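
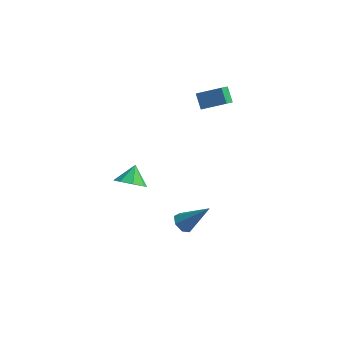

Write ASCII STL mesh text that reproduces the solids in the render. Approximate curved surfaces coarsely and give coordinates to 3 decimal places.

solid 
facet normal -0.434 0.578 0.691
outer loop
vertex 0.559 3.246 3.955
vertex 1.964 3.54 4.591
vertex 0.683 4.191 3.242
endloop
endfacet
facet normal -0.895 -0.188 -0.405
outer loop
vertex 1.156 3.56 2.489
vertex 0.559 3.246 3.955
vertex 0.683 4.191 3.242
endloop
endfacet
facet normal -0.434 0.578 0.691
outer loop
vertex 0.683 4.191 3.242
vertex 1.964 3.54 4.591
vertex 2.088 4.485 3.879
endloop
endfacet
facet normal 0.105 0.794 -0.599
outer loop
vertex 2.088 4.485 3.879
vertex 1.156 3.56 2.489
vertex 0.683 4.191 3.242
endloop
endfacet
facet normal -0.105 -0.794 0.599
outer loop
vertex 0.559 3.246 3.955
vertex 2.437 2.909 3.838
vertex 1.964 3.54 4.591
endloop
endfacet
facet normal -0.895 -0.187 -0.405
outer loop
vertex 1.032 2.615 3.201
vertex 0.559 3.246 3.955
vertex 1.156 3.56 2.489
endloop
endfacet
facet normal -0.105 -0.794 0.599
outer loop
vertex 1.032 2.615 3.201
vertex 2.437 2.909 3.838
vertex 0.559 3.246 3.955
endloop
endfacet
facet normal 0.895 0.188 0.405
outer loop
vertex 1.964 3.54 4.591
vertex 2.437 2.909 3.838
vertex 2.088 4.485 3.879
endloop
endfacet
facet normal 0.105 0.794 -0.599
outer loop
vertex 2.561 3.854 3.125
vertex 1.156 3.56 2.489
vertex 2.088 4.485 3.879
endloop
endfacet
facet normal 0.895 0.188 0.404
outer loop
vertex 2.088 4.485 3.879
vertex 2.437 2.909 3.838
vertex 2.561 3.854 3.125
endloop
endfacet
facet normal 0.434 -0.578 -0.691
outer loop
vertex 2.561 3.854 3.125
vertex 1.032 2.615 3.201
vertex 1.156 3.56 2.489
endloop
endfacet
facet normal 0.434 -0.578 -0.691
outer loop
vertex 2.437 2.909 3.838
vertex 1.032 2.615 3.201
vertex 2.561 3.854 3.125
endloop
endfacet
facet normal -0.678 -0.124 -0.725
outer loop
vertex 1.658 -1.915 -3.808
vertex 1.172 -1.585 -3.41
vertex 1.624 -1.304 -3.881
endloop
endfacet
facet normal 0.895 -0.004 -0.447
outer loop
vertex 1.658 -1.915 -3.808
vertex 1.624 -1.304 -3.881
vertex 2.648 -1.315 -1.83
endloop
endfacet
facet normal -0.678 -0.124 -0.725
outer loop
vertex 1.624 -1.304 -3.881
vertex 1.172 -1.585 -3.41
vertex 1.249 -0.904 -3.599
endloop
endfacet
facet normal 0.588 0.755 -0.289
outer loop
vertex 1.624 -1.304 -3.881
vertex 1.249 -0.904 -3.599
vertex 2.648 -1.315 -1.83
endloop
endfacet
facet normal -0.677 -0.125 -0.725
outer loop
vertex 1.249 -0.904 -3.599
vertex 1.172 -1.585 -3.41
vertex 0.816 -1.017 -3.175
endloop
endfacet
facet normal -0.018 0.971 0.240
outer loop
vertex 1.249 -0.904 -3.599
vertex 0.816 -1.017 -3.175
vertex 2.648 -1.315 -1.83
endloop
endfacet
facet normal -0.677 -0.124 -0.726
outer loop
vertex 0.816 -1.017 -3.175
vertex 1.172 -1.585 -3.41
vertex 0.651 -1.557 -2.929
endloop
endfacet
facet normal -0.467 0.481 0.742
outer loop
vertex 0.816 -1.017 -3.175
vertex 0.651 -1.557 -2.929
vertex 2.648 -1.315 -1.83
endloop
endfacet
facet normal -0.677 -0.124 -0.726
outer loop
vertex 0.651 -1.557 -2.929
vertex 1.172 -1.585 -3.41
vertex 0.878 -2.118 -3.045
endloop
endfacet
facet normal -0.420 -0.344 0.840
outer loop
vertex 0.651 -1.557 -2.929
vertex 0.878 -2.118 -3.045
vertex 2.648 -1.315 -1.83
endloop
endfacet
facet normal -0.678 -0.123 -0.725
outer loop
vertex 0.878 -2.118 -3.045
vertex 1.172 -1.585 -3.41
vertex 1.326 -2.277 -3.437
endloop
endfacet
facet normal 0.087 -0.885 0.458
outer loop
vertex 0.878 -2.118 -3.045
vertex 1.326 -2.277 -3.437
vertex 2.648 -1.315 -1.83
endloop
endfacet
facet normal -0.677 -0.122 -0.725
outer loop
vertex 1.326 -2.277 -3.437
vertex 1.172 -1.585 -3.41
vertex 1.658 -1.915 -3.808
endloop
endfacet
facet normal 0.671 -0.732 -0.114
outer loop
vertex 1.326 -2.277 -3.437
vertex 1.658 -1.915 -3.808
vertex 2.648 -1.315 -1.83
endloop
endfacet
facet normal -0.015 -0.752 -0.659
outer loop
vertex -0.619 -3.793 1.921
vertex -1.0 -4.355 2.571
vertex -1.338 -3.773 1.915
endloop
endfacet
facet normal 0.029 0.974 -0.227
outer loop
vertex -0.619 -3.793 1.921
vertex -1.338 -3.773 1.915
vertex -0.98 -3.445 3.369
endloop
endfacet
facet normal -0.017 -0.752 -0.659
outer loop
vertex -1.338 -3.773 1.915
vertex -1.0 -4.355 2.571
vertex -1.859 -4.093 2.294
endloop
endfacet
facet normal -0.550 0.833 -0.053
outer loop
vertex -1.338 -3.773 1.915
vertex -1.859 -4.093 2.294
vertex -0.98 -3.445 3.369
endloop
endfacet
facet normal -0.017 -0.752 -0.659
outer loop
vertex -1.859 -4.093 2.294
vertex -1.0 -4.355 2.571
vertex -1.877 -4.567 2.835
endloop
endfacet
facet normal -0.803 0.462 0.378
outer loop
vertex -1.859 -4.093 2.294
vertex -1.877 -4.567 2.835
vertex -0.98 -3.445 3.369
endloop
endfacet
facet normal -0.017 -0.752 -0.659
outer loop
vertex -1.877 -4.567 2.835
vertex -1.0 -4.355 2.571
vertex -1.381 -4.917 3.222
endloop
endfacet
facet normal -0.579 0.077 0.812
outer loop
vertex -1.877 -4.567 2.835
vertex -1.381 -4.917 3.222
vertex -0.98 -3.445 3.369
endloop
endfacet
facet normal -0.016 -0.752 -0.659
outer loop
vertex -1.381 -4.917 3.222
vertex -1.0 -4.355 2.571
vertex -0.661 -4.937 3.227
endloop
endfacet
facet normal -0.010 -0.097 0.995
outer loop
vertex -1.381 -4.917 3.222
vertex -0.661 -4.937 3.227
vertex -0.98 -3.445 3.369
endloop
endfacet
facet normal -0.015 -0.752 -0.659
outer loop
vertex -0.661 -4.937 3.227
vertex -1.0 -4.355 2.571
vertex -0.14 -4.616 2.849
endloop
endfacet
facet normal 0.569 0.043 0.821
outer loop
vertex -0.661 -4.937 3.227
vertex -0.14 -4.616 2.849
vertex -0.98 -3.445 3.369
endloop
endfacet
facet normal -0.016 -0.753 -0.658
outer loop
vertex -0.14 -4.616 2.849
vertex -1.0 -4.355 2.571
vertex -0.123 -4.143 2.308
endloop
endfacet
facet normal 0.822 0.416 0.390
outer loop
vertex -0.14 -4.616 2.849
vertex -0.123 -4.143 2.308
vertex -0.98 -3.445 3.369
endloop
endfacet
facet normal -0.016 -0.752 -0.659
outer loop
vertex -0.123 -4.143 2.308
vertex -1.0 -4.355 2.571
vertex -0.619 -3.793 1.921
endloop
endfacet
facet normal 0.598 0.800 -0.043
outer loop
vertex -0.123 -4.143 2.308
vertex -0.619 -3.793 1.921
vertex -0.98 -3.445 3.369
endloop
endfacet

endsolid


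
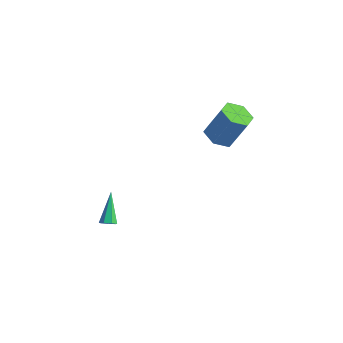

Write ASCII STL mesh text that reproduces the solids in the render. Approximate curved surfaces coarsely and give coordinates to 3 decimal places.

solid 
facet normal -0.383 -0.224 -0.896
outer loop
vertex 3.059 0.145 2.058
vertex 2.199 0.56 2.322
vertex 2.9 1.107 1.885
endloop
endfacet
facet normal 0.909 0.077 -0.409
outer loop
vertex 3.059 0.145 2.058
vertex 2.9 1.107 1.885
vertex 3.88 0.625 3.974
endloop
endfacet
facet normal 0.909 0.077 -0.409
outer loop
vertex 3.88 0.625 3.974
vertex 2.9 1.107 1.885
vertex 3.721 1.587 3.801
endloop
endfacet
facet normal 0.384 0.225 0.896
outer loop
vertex 3.88 0.625 3.974
vertex 3.721 1.587 3.801
vertex 3.021 1.04 4.238
endloop
endfacet
facet normal -0.383 -0.224 -0.896
outer loop
vertex 2.9 1.107 1.885
vertex 2.199 0.56 2.322
vertex 2.04 1.522 2.149
endloop
endfacet
facet normal 0.315 0.880 -0.356
outer loop
vertex 2.9 1.107 1.885
vertex 2.04 1.522 2.149
vertex 3.721 1.587 3.801
endloop
endfacet
facet normal 0.315 0.880 -0.356
outer loop
vertex 3.721 1.587 3.801
vertex 2.04 1.522 2.149
vertex 2.862 2.002 4.066
endloop
endfacet
facet normal 0.384 0.224 0.896
outer loop
vertex 3.721 1.587 3.801
vertex 2.862 2.002 4.066
vertex 3.021 1.04 4.238
endloop
endfacet
facet normal -0.384 -0.225 -0.896
outer loop
vertex 2.04 1.522 2.149
vertex 2.199 0.56 2.322
vertex 1.34 0.975 2.586
endloop
endfacet
facet normal -0.594 0.803 0.054
outer loop
vertex 2.04 1.522 2.149
vertex 1.34 0.975 2.586
vertex 2.862 2.002 4.066
endloop
endfacet
facet normal -0.594 0.803 0.053
outer loop
vertex 2.862 2.002 4.066
vertex 1.34 0.975 2.586
vertex 2.161 1.455 4.502
endloop
endfacet
facet normal 0.383 0.224 0.896
outer loop
vertex 2.862 2.002 4.066
vertex 2.161 1.455 4.502
vertex 3.021 1.04 4.238
endloop
endfacet
facet normal -0.384 -0.225 -0.896
outer loop
vertex 1.34 0.975 2.586
vertex 2.199 0.56 2.322
vertex 1.499 0.013 2.759
endloop
endfacet
facet normal -0.909 -0.077 0.409
outer loop
vertex 1.34 0.975 2.586
vertex 1.499 0.013 2.759
vertex 2.161 1.455 4.502
endloop
endfacet
facet normal -0.909 -0.077 0.409
outer loop
vertex 2.161 1.455 4.502
vertex 1.499 0.013 2.759
vertex 2.32 0.493 4.675
endloop
endfacet
facet normal 0.383 0.224 0.896
outer loop
vertex 2.161 1.455 4.502
vertex 2.32 0.493 4.675
vertex 3.021 1.04 4.238
endloop
endfacet
facet normal -0.384 -0.224 -0.896
outer loop
vertex 1.499 0.013 2.759
vertex 2.199 0.56 2.322
vertex 2.358 -0.402 2.494
endloop
endfacet
facet normal -0.315 -0.880 0.356
outer loop
vertex 1.499 0.013 2.759
vertex 2.358 -0.402 2.494
vertex 2.32 0.493 4.675
endloop
endfacet
facet normal -0.315 -0.880 0.356
outer loop
vertex 2.32 0.493 4.675
vertex 2.358 -0.402 2.494
vertex 3.18 0.078 4.411
endloop
endfacet
facet normal 0.383 0.224 0.896
outer loop
vertex 2.32 0.493 4.675
vertex 3.18 0.078 4.411
vertex 3.021 1.04 4.238
endloop
endfacet
facet normal -0.383 -0.224 -0.896
outer loop
vertex 2.358 -0.402 2.494
vertex 2.199 0.56 2.322
vertex 3.059 0.145 2.058
endloop
endfacet
facet normal 0.593 -0.803 -0.053
outer loop
vertex 2.358 -0.402 2.494
vertex 3.059 0.145 2.058
vertex 3.18 0.078 4.411
endloop
endfacet
facet normal 0.594 -0.803 -0.053
outer loop
vertex 3.18 0.078 4.411
vertex 3.059 0.145 2.058
vertex 3.88 0.625 3.974
endloop
endfacet
facet normal 0.384 0.225 0.896
outer loop
vertex 3.18 0.078 4.411
vertex 3.88 0.625 3.974
vertex 3.021 1.04 4.238
endloop
endfacet
facet normal 0.332 -0.687 -0.646
outer loop
vertex -1.742 -3.833 -4.081
vertex -2.228 -4.007 -4.146
vertex -1.978 -3.636 -4.412
endloop
endfacet
facet normal 0.692 0.719 -0.065
outer loop
vertex -1.742 -3.833 -4.081
vertex -1.978 -3.636 -4.412
vertex -2.912 -2.593 -2.814
endloop
endfacet
facet normal 0.333 -0.687 -0.646
outer loop
vertex -1.978 -3.636 -4.412
vertex -2.228 -4.007 -4.146
vertex -2.402 -3.719 -4.542
endloop
endfacet
facet normal 0.003 0.838 -0.545
outer loop
vertex -1.978 -3.636 -4.412
vertex -2.402 -3.719 -4.542
vertex -2.912 -2.593 -2.814
endloop
endfacet
facet normal 0.332 -0.688 -0.646
outer loop
vertex -2.402 -3.719 -4.542
vertex -2.228 -4.007 -4.146
vertex -2.695 -4.018 -4.374
endloop
endfacet
facet normal -0.741 0.441 -0.506
outer loop
vertex -2.402 -3.719 -4.542
vertex -2.695 -4.018 -4.374
vertex -2.912 -2.593 -2.814
endloop
endfacet
facet normal 0.333 -0.685 -0.648
outer loop
vertex -2.695 -4.018 -4.374
vertex -2.228 -4.007 -4.146
vertex -2.636 -4.31 -4.035
endloop
endfacet
facet normal -0.985 -0.174 0.022
outer loop
vertex -2.695 -4.018 -4.374
vertex -2.636 -4.31 -4.035
vertex -2.912 -2.593 -2.814
endloop
endfacet
facet normal 0.334 -0.686 -0.646
outer loop
vertex -2.636 -4.31 -4.035
vertex -2.228 -4.007 -4.146
vertex -2.27 -4.373 -3.779
endloop
endfacet
facet normal -0.542 -0.543 0.641
outer loop
vertex -2.636 -4.31 -4.035
vertex -2.27 -4.373 -3.779
vertex -2.912 -2.593 -2.814
endloop
endfacet
facet normal 0.332 -0.687 -0.647
outer loop
vertex -2.27 -4.373 -3.779
vertex -2.228 -4.007 -4.146
vertex -1.872 -4.161 -3.8
endloop
endfacet
facet normal 0.254 -0.389 0.886
outer loop
vertex -2.27 -4.373 -3.779
vertex -1.872 -4.161 -3.8
vertex -2.912 -2.593 -2.814
endloop
endfacet
facet normal 0.332 -0.686 -0.647
outer loop
vertex -1.872 -4.161 -3.8
vertex -2.228 -4.007 -4.146
vertex -1.742 -3.833 -4.081
endloop
endfacet
facet normal 0.802 0.172 0.572
outer loop
vertex -1.872 -4.161 -3.8
vertex -1.742 -3.833 -4.081
vertex -2.912 -2.593 -2.814
endloop
endfacet

endsolid


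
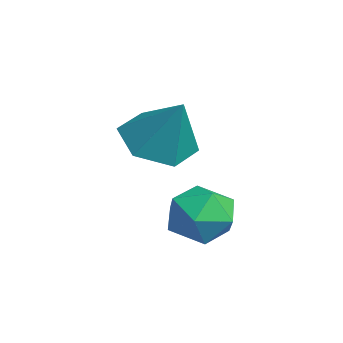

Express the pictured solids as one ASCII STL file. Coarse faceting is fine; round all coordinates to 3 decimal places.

solid 
facet normal -0.495 -0.231 -0.838
outer loop
vertex 1.31 -4.842 2.865
vertex 0.689 -4.102 3.028
vertex 1.505 -3.952 2.505
endloop
endfacet
facet normal 0.979 -0.198 0.041
outer loop
vertex 1.31 -4.842 2.865
vertex 1.505 -3.952 2.505
vertex 1.471 -3.738 4.352
endloop
endfacet
facet normal -0.495 -0.230 -0.838
outer loop
vertex 1.505 -3.952 2.505
vertex 0.689 -4.102 3.028
vertex 0.884 -3.211 2.668
endloop
endfacet
facet normal 0.758 0.649 -0.061
outer loop
vertex 1.505 -3.952 2.505
vertex 0.884 -3.211 2.668
vertex 1.471 -3.738 4.352
endloop
endfacet
facet normal -0.495 -0.230 -0.838
outer loop
vertex 0.884 -3.211 2.668
vertex 0.689 -4.102 3.028
vertex 0.068 -3.361 3.191
endloop
endfacet
facet normal 0.013 0.956 0.294
outer loop
vertex 0.884 -3.211 2.668
vertex 0.068 -3.361 3.191
vertex 1.471 -3.738 4.352
endloop
endfacet
facet normal -0.495 -0.230 -0.838
outer loop
vertex 0.068 -3.361 3.191
vertex 0.689 -4.102 3.028
vertex -0.126 -4.252 3.55
endloop
endfacet
facet normal -0.511 0.415 0.753
outer loop
vertex 0.068 -3.361 3.191
vertex -0.126 -4.252 3.55
vertex 1.471 -3.738 4.352
endloop
endfacet
facet normal -0.495 -0.230 -0.838
outer loop
vertex -0.126 -4.252 3.55
vertex 0.689 -4.102 3.028
vertex 0.495 -4.993 3.387
endloop
endfacet
facet normal -0.290 -0.431 0.854
outer loop
vertex -0.126 -4.252 3.55
vertex 0.495 -4.993 3.387
vertex 1.471 -3.738 4.352
endloop
endfacet
facet normal -0.494 -0.230 -0.838
outer loop
vertex 0.495 -4.993 3.387
vertex 0.689 -4.102 3.028
vertex 1.31 -4.842 2.865
endloop
endfacet
facet normal 0.456 -0.738 0.498
outer loop
vertex 0.495 -4.993 3.387
vertex 1.31 -4.842 2.865
vertex 1.471 -3.738 4.352
endloop
endfacet
facet normal -0.178 0.505 0.845
outer loop
vertex 2.432 -2.886 1.763
vertex 1.996 -3.582 2.087
vertex 2.865 -3.503 2.223
endloop
endfacet
facet normal 0.435 0.714 0.548
outer loop
vertex 2.432 -2.886 1.763
vertex 2.865 -3.503 2.223
vertex 3.226 -3.162 1.492
endloop
endfacet
facet normal 0.293 0.950 -0.110
outer loop
vertex 2.432 -2.886 1.763
vertex 3.226 -3.162 1.492
vertex 2.579 -3.031 0.904
endloop
endfacet
facet normal -0.408 0.886 -0.219
outer loop
vertex 2.432 -2.886 1.763
vertex 2.579 -3.031 0.904
vertex 1.819 -3.29 1.272
endloop
endfacet
facet normal -0.700 0.611 0.371
outer loop
vertex 2.432 -2.886 1.763
vertex 1.819 -3.29 1.272
vertex 1.996 -3.582 2.087
endloop
endfacet
facet normal 0.859 0.143 0.491
outer loop
vertex 3.226 -3.162 1.492
vertex 2.865 -3.503 2.223
vertex 3.281 -4.03 1.648
endloop
endfacet
facet normal -0.134 -0.197 0.971
outer loop
vertex 2.865 -3.503 2.223
vertex 1.996 -3.582 2.087
vertex 2.521 -4.289 2.016
endloop
endfacet
facet normal -0.979 -0.025 0.203
outer loop
vertex 1.996 -3.582 2.087
vertex 1.819 -3.29 1.272
vertex 1.874 -4.158 1.428
endloop
endfacet
facet normal -0.507 0.420 -0.752
outer loop
vertex 1.819 -3.29 1.272
vertex 2.579 -3.031 0.904
vertex 2.235 -3.817 0.697
endloop
endfacet
facet normal 0.628 0.524 -0.575
outer loop
vertex 2.579 -3.031 0.904
vertex 3.226 -3.162 1.492
vertex 3.104 -3.738 0.833
endloop
endfacet
facet normal 0.408 -0.886 0.219
outer loop
vertex 2.668 -4.434 1.157
vertex 3.281 -4.03 1.648
vertex 2.521 -4.289 2.016
endloop
endfacet
facet normal -0.293 -0.950 0.110
outer loop
vertex 2.668 -4.434 1.157
vertex 2.521 -4.289 2.016
vertex 1.874 -4.158 1.428
endloop
endfacet
facet normal -0.435 -0.714 -0.548
outer loop
vertex 2.668 -4.434 1.157
vertex 1.874 -4.158 1.428
vertex 2.235 -3.817 0.697
endloop
endfacet
facet normal 0.178 -0.505 -0.845
outer loop
vertex 2.668 -4.434 1.157
vertex 2.235 -3.817 0.697
vertex 3.104 -3.738 0.833
endloop
endfacet
facet normal 0.700 -0.611 -0.371
outer loop
vertex 2.668 -4.434 1.157
vertex 3.104 -3.738 0.833
vertex 3.281 -4.03 1.648
endloop
endfacet
facet normal 0.507 -0.420 0.752
outer loop
vertex 2.521 -4.289 2.016
vertex 3.281 -4.03 1.648
vertex 2.865 -3.503 2.223
endloop
endfacet
facet normal -0.628 -0.524 0.575
outer loop
vertex 1.874 -4.158 1.428
vertex 2.521 -4.289 2.016
vertex 1.996 -3.582 2.087
endloop
endfacet
facet normal -0.859 -0.143 -0.491
outer loop
vertex 2.235 -3.817 0.697
vertex 1.874 -4.158 1.428
vertex 1.819 -3.29 1.272
endloop
endfacet
facet normal 0.134 0.197 -0.971
outer loop
vertex 3.104 -3.738 0.833
vertex 2.235 -3.817 0.697
vertex 2.579 -3.031 0.904
endloop
endfacet
facet normal 0.979 0.025 -0.203
outer loop
vertex 3.281 -4.03 1.648
vertex 3.104 -3.738 0.833
vertex 3.226 -3.162 1.492
endloop
endfacet

endsolid


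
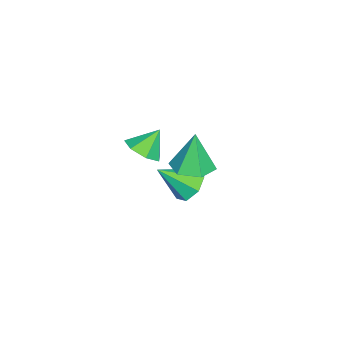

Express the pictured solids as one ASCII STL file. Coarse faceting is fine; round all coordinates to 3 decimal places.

solid 
facet normal 0.135 -0.017 -0.991
outer loop
vertex -1.078 3.33 -1.899
vertex -1.906 2.693 -2.001
vertex -2.038 3.734 -2.037
endloop
endfacet
facet normal 0.292 0.846 0.446
outer loop
vertex -1.078 3.33 -1.899
vertex -2.038 3.734 -2.037
vertex -2.174 2.727 -0.039
endloop
endfacet
facet normal 0.134 -0.017 -0.991
outer loop
vertex -2.038 3.734 -2.037
vertex -1.906 2.693 -2.001
vertex -2.866 3.097 -2.138
endloop
endfacet
facet normal -0.601 0.729 0.327
outer loop
vertex -2.038 3.734 -2.037
vertex -2.866 3.097 -2.138
vertex -2.174 2.727 -0.039
endloop
endfacet
facet normal 0.134 -0.017 -0.991
outer loop
vertex -2.866 3.097 -2.138
vertex -1.906 2.693 -2.001
vertex -2.735 2.056 -2.102
endloop
endfacet
facet normal -0.950 -0.109 0.294
outer loop
vertex -2.866 3.097 -2.138
vertex -2.735 2.056 -2.102
vertex -2.174 2.727 -0.039
endloop
endfacet
facet normal 0.134 -0.017 -0.991
outer loop
vertex -2.735 2.056 -2.102
vertex -1.906 2.693 -2.001
vertex -1.775 1.652 -1.965
endloop
endfacet
facet normal -0.404 -0.832 0.380
outer loop
vertex -2.735 2.056 -2.102
vertex -1.775 1.652 -1.965
vertex -2.174 2.727 -0.039
endloop
endfacet
facet normal 0.135 -0.017 -0.991
outer loop
vertex -1.775 1.652 -1.965
vertex -1.906 2.693 -2.001
vertex -0.947 2.289 -1.863
endloop
endfacet
facet normal 0.488 -0.715 0.500
outer loop
vertex -1.775 1.652 -1.965
vertex -0.947 2.289 -1.863
vertex -2.174 2.727 -0.039
endloop
endfacet
facet normal 0.135 -0.017 -0.991
outer loop
vertex -0.947 2.289 -1.863
vertex -1.906 2.693 -2.001
vertex -1.078 3.33 -1.899
endloop
endfacet
facet normal 0.837 0.124 0.533
outer loop
vertex -0.947 2.289 -1.863
vertex -1.078 3.33 -1.899
vertex -2.174 2.727 -0.039
endloop
endfacet
facet normal 0.444 -0.436 -0.782
outer loop
vertex 1.363 0.996 1.412
vertex 0.707 1.309 0.865
vertex 1.494 1.705 1.091
endloop
endfacet
facet normal 0.505 0.277 0.818
outer loop
vertex 1.363 0.996 1.412
vertex 1.494 1.705 1.091
vertex 0.133 1.871 1.875
endloop
endfacet
facet normal 0.444 -0.436 -0.783
outer loop
vertex 1.494 1.705 1.091
vertex 0.707 1.309 0.865
vertex 1.032 2.116 0.6
endloop
endfacet
facet normal 0.334 0.853 0.400
outer loop
vertex 1.494 1.705 1.091
vertex 1.032 2.116 0.6
vertex 0.133 1.871 1.875
endloop
endfacet
facet normal 0.445 -0.436 -0.782
outer loop
vertex 1.032 2.116 0.6
vertex 0.707 1.309 0.865
vertex 0.325 1.919 0.308
endloop
endfacet
facet normal -0.267 0.964 -0.003
outer loop
vertex 1.032 2.116 0.6
vertex 0.325 1.919 0.308
vertex 0.133 1.871 1.875
endloop
endfacet
facet normal 0.444 -0.436 -0.783
outer loop
vertex 0.325 1.919 0.308
vertex 0.707 1.309 0.865
vertex -0.095 1.262 0.436
endloop
endfacet
facet normal -0.847 0.524 -0.088
outer loop
vertex 0.325 1.919 0.308
vertex -0.095 1.262 0.436
vertex 0.133 1.871 1.875
endloop
endfacet
facet normal 0.444 -0.437 -0.782
outer loop
vertex -0.095 1.262 0.436
vertex 0.707 1.309 0.865
vertex 0.089 0.641 0.887
endloop
endfacet
facet normal -0.968 -0.134 0.210
outer loop
vertex -0.095 1.262 0.436
vertex 0.089 0.641 0.887
vertex 0.133 1.871 1.875
endloop
endfacet
facet normal 0.444 -0.437 -0.782
outer loop
vertex 0.089 0.641 0.887
vertex 0.707 1.309 0.865
vertex 0.738 0.522 1.322
endloop
endfacet
facet normal -0.540 -0.515 0.665
outer loop
vertex 0.089 0.641 0.887
vertex 0.738 0.522 1.322
vertex 0.133 1.871 1.875
endloop
endfacet
facet normal 0.444 -0.437 -0.782
outer loop
vertex 0.738 0.522 1.322
vertex 0.707 1.309 0.865
vertex 1.363 0.996 1.412
endloop
endfacet
facet normal 0.117 -0.331 0.936
outer loop
vertex 0.738 0.522 1.322
vertex 1.363 0.996 1.412
vertex 0.133 1.871 1.875
endloop
endfacet
facet normal -0.326 0.681 -0.656
outer loop
vertex -2.586 2.778 -4.286
vertex -3.265 2.167 -4.583
vertex -3.313 2.82 -3.881
endloop
endfacet
facet normal 0.465 0.388 0.795
outer loop
vertex -2.586 2.778 -4.286
vertex -3.313 2.82 -3.881
vertex -2.635 0.853 -3.317
endloop
endfacet
facet normal -0.327 0.681 -0.656
outer loop
vertex -3.313 2.82 -3.881
vertex -3.265 2.167 -4.583
vertex -4.003 2.37 -4.004
endloop
endfacet
facet normal -0.281 0.174 0.944
outer loop
vertex -3.313 2.82 -3.881
vertex -4.003 2.37 -4.004
vertex -2.635 0.853 -3.317
endloop
endfacet
facet normal -0.326 0.681 -0.655
outer loop
vertex -4.003 2.37 -4.004
vertex -3.265 2.167 -4.583
vertex -4.138 1.768 -4.563
endloop
endfacet
facet normal -0.716 -0.382 0.584
outer loop
vertex -4.003 2.37 -4.004
vertex -4.138 1.768 -4.563
vertex -2.635 0.853 -3.317
endloop
endfacet
facet normal -0.326 0.680 -0.656
outer loop
vertex -4.138 1.768 -4.563
vertex -3.265 2.167 -4.583
vertex -3.615 1.465 -5.137
endloop
endfacet
facet normal -0.512 -0.859 -0.013
outer loop
vertex -4.138 1.768 -4.563
vertex -3.615 1.465 -5.137
vertex -2.635 0.853 -3.317
endloop
endfacet
facet normal -0.327 0.680 -0.656
outer loop
vertex -3.615 1.465 -5.137
vertex -3.265 2.167 -4.583
vertex -2.829 1.691 -5.294
endloop
endfacet
facet normal 0.179 -0.899 -0.399
outer loop
vertex -3.615 1.465 -5.137
vertex -2.829 1.691 -5.294
vertex -2.635 0.853 -3.317
endloop
endfacet
facet normal -0.327 0.681 -0.656
outer loop
vertex -2.829 1.691 -5.294
vertex -3.265 2.167 -4.583
vertex -2.371 2.276 -4.915
endloop
endfacet
facet normal 0.836 -0.472 -0.282
outer loop
vertex -2.829 1.691 -5.294
vertex -2.371 2.276 -4.915
vertex -2.635 0.853 -3.317
endloop
endfacet
facet normal -0.326 0.681 -0.655
outer loop
vertex -2.371 2.276 -4.915
vertex -3.265 2.167 -4.583
vertex -2.586 2.778 -4.286
endloop
endfacet
facet normal 0.963 0.101 0.249
outer loop
vertex -2.371 2.276 -4.915
vertex -2.586 2.778 -4.286
vertex -2.635 0.853 -3.317
endloop
endfacet

endsolid


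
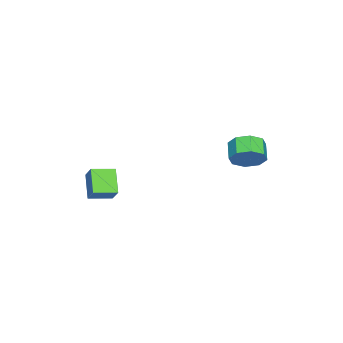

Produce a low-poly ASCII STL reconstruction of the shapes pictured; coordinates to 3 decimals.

solid 
facet normal -0.471 -0.474 -0.744
outer loop
vertex 3.464 -4.975 -2.333
vertex 2.698 -3.906 -2.529
vertex 4.547 -4.394 -3.389
endloop
endfacet
facet normal 0.576 -0.804 0.149
outer loop
vertex 5.102 -3.834 -2.511
vertex 3.464 -4.975 -2.333
vertex 4.547 -4.394 -3.389
endloop
endfacet
facet normal -0.471 -0.474 -0.744
outer loop
vertex 4.547 -4.394 -3.389
vertex 2.698 -3.906 -2.529
vertex 3.78 -3.324 -3.585
endloop
endfacet
facet normal 0.668 0.359 -0.652
outer loop
vertex 3.78 -3.324 -3.585
vertex 5.102 -3.834 -2.511
vertex 4.547 -4.394 -3.389
endloop
endfacet
facet normal -0.668 -0.359 0.652
outer loop
vertex 3.464 -4.975 -2.333
vertex 3.253 -3.346 -1.651
vertex 2.698 -3.906 -2.529
endloop
endfacet
facet normal 0.576 -0.804 0.147
outer loop
vertex 4.02 -4.416 -1.455
vertex 3.464 -4.975 -2.333
vertex 5.102 -3.834 -2.511
endloop
endfacet
facet normal -0.668 -0.359 0.652
outer loop
vertex 4.02 -4.416 -1.455
vertex 3.253 -3.346 -1.651
vertex 3.464 -4.975 -2.333
endloop
endfacet
facet normal -0.577 0.803 -0.148
outer loop
vertex 2.698 -3.906 -2.529
vertex 3.253 -3.346 -1.651
vertex 3.78 -3.324 -3.585
endloop
endfacet
facet normal 0.668 0.359 -0.652
outer loop
vertex 4.336 -2.765 -2.707
vertex 5.102 -3.834 -2.511
vertex 3.78 -3.324 -3.585
endloop
endfacet
facet normal -0.576 0.804 -0.148
outer loop
vertex 3.78 -3.324 -3.585
vertex 3.253 -3.346 -1.651
vertex 4.336 -2.765 -2.707
endloop
endfacet
facet normal 0.471 0.474 0.744
outer loop
vertex 4.336 -2.765 -2.707
vertex 4.02 -4.416 -1.455
vertex 5.102 -3.834 -2.511
endloop
endfacet
facet normal 0.471 0.474 0.744
outer loop
vertex 3.253 -3.346 -1.651
vertex 4.02 -4.416 -1.455
vertex 4.336 -2.765 -2.707
endloop
endfacet
facet normal 0.800 0.333 -0.499
outer loop
vertex -1.529 1.639 -2.017
vertex -2.158 2.075 -2.736
vertex -1.729 2.396 -1.833
endloop
endfacet
facet normal 0.545 -0.059 0.836
outer loop
vertex -1.529 1.639 -2.017
vertex -1.729 2.396 -1.833
vertex -2.514 1.23 -1.404
endloop
endfacet
facet normal 0.545 -0.059 0.836
outer loop
vertex -2.514 1.23 -1.404
vertex -1.729 2.396 -1.833
vertex -2.714 1.986 -1.22
endloop
endfacet
facet normal -0.801 -0.333 0.497
outer loop
vertex -2.514 1.23 -1.404
vertex -2.714 1.986 -1.22
vertex -3.142 1.665 -2.124
endloop
endfacet
facet normal 0.800 0.333 -0.499
outer loop
vertex -1.729 2.396 -1.833
vertex -2.158 2.075 -2.736
vertex -2.18 2.964 -2.178
endloop
endfacet
facet normal 0.209 0.624 0.753
outer loop
vertex -1.729 2.396 -1.833
vertex -2.18 2.964 -2.178
vertex -2.714 1.986 -1.22
endloop
endfacet
facet normal 0.208 0.624 0.753
outer loop
vertex -2.714 1.986 -1.22
vertex -2.18 2.964 -2.178
vertex -3.165 2.554 -1.566
endloop
endfacet
facet normal -0.801 -0.333 0.497
outer loop
vertex -2.714 1.986 -1.22
vertex -3.165 2.554 -1.566
vertex -3.142 1.665 -2.124
endloop
endfacet
facet normal 0.801 0.333 -0.498
outer loop
vertex -2.18 2.964 -2.178
vertex -2.158 2.075 -2.736
vertex -2.618 3.011 -2.85
endloop
endfacet
facet normal -0.250 0.941 0.229
outer loop
vertex -2.18 2.964 -2.178
vertex -2.618 3.011 -2.85
vertex -3.165 2.554 -1.566
endloop
endfacet
facet normal -0.248 0.941 0.229
outer loop
vertex -3.165 2.554 -1.566
vertex -2.618 3.011 -2.85
vertex -3.603 2.602 -2.238
endloop
endfacet
facet normal -0.801 -0.333 0.498
outer loop
vertex -3.165 2.554 -1.566
vertex -3.603 2.602 -2.238
vertex -3.142 1.665 -2.124
endloop
endfacet
facet normal 0.801 0.333 -0.497
outer loop
vertex -2.618 3.011 -2.85
vertex -2.158 2.075 -2.736
vertex -2.786 2.51 -3.456
endloop
endfacet
facet normal -0.561 0.708 -0.430
outer loop
vertex -2.618 3.011 -2.85
vertex -2.786 2.51 -3.456
vertex -3.603 2.602 -2.238
endloop
endfacet
facet normal -0.561 0.707 -0.430
outer loop
vertex -3.603 2.602 -2.238
vertex -2.786 2.51 -3.456
vertex -3.771 2.101 -2.843
endloop
endfacet
facet normal -0.800 -0.333 0.498
outer loop
vertex -3.603 2.602 -2.238
vertex -3.771 2.101 -2.843
vertex -3.142 1.665 -2.124
endloop
endfacet
facet normal 0.801 0.333 -0.497
outer loop
vertex -2.786 2.51 -3.456
vertex -2.158 2.075 -2.736
vertex -2.586 1.754 -3.64
endloop
endfacet
facet normal -0.545 0.059 -0.836
outer loop
vertex -2.786 2.51 -3.456
vertex -2.586 1.754 -3.64
vertex -3.771 2.101 -2.843
endloop
endfacet
facet normal -0.545 0.059 -0.836
outer loop
vertex -3.771 2.101 -2.843
vertex -2.586 1.754 -3.64
vertex -3.571 1.344 -3.027
endloop
endfacet
facet normal -0.800 -0.333 0.499
outer loop
vertex -3.771 2.101 -2.843
vertex -3.571 1.344 -3.027
vertex -3.142 1.665 -2.124
endloop
endfacet
facet normal 0.801 0.333 -0.497
outer loop
vertex -2.586 1.754 -3.64
vertex -2.158 2.075 -2.736
vertex -2.135 1.186 -3.294
endloop
endfacet
facet normal -0.209 -0.624 -0.753
outer loop
vertex -2.586 1.754 -3.64
vertex -2.135 1.186 -3.294
vertex -3.571 1.344 -3.027
endloop
endfacet
facet normal -0.209 -0.623 -0.754
outer loop
vertex -3.571 1.344 -3.027
vertex -2.135 1.186 -3.294
vertex -3.12 0.776 -2.682
endloop
endfacet
facet normal -0.800 -0.333 0.499
outer loop
vertex -3.571 1.344 -3.027
vertex -3.12 0.776 -2.682
vertex -3.142 1.665 -2.124
endloop
endfacet
facet normal 0.801 0.333 -0.498
outer loop
vertex -2.135 1.186 -3.294
vertex -2.158 2.075 -2.736
vertex -1.697 1.138 -2.622
endloop
endfacet
facet normal 0.249 -0.941 -0.230
outer loop
vertex -2.135 1.186 -3.294
vertex -1.697 1.138 -2.622
vertex -3.12 0.776 -2.682
endloop
endfacet
facet normal 0.249 -0.941 -0.228
outer loop
vertex -3.12 0.776 -2.682
vertex -1.697 1.138 -2.622
vertex -2.682 0.729 -2.01
endloop
endfacet
facet normal -0.801 -0.333 0.498
outer loop
vertex -3.12 0.776 -2.682
vertex -2.682 0.729 -2.01
vertex -3.142 1.665 -2.124
endloop
endfacet
facet normal 0.800 0.333 -0.498
outer loop
vertex -1.697 1.138 -2.622
vertex -2.158 2.075 -2.736
vertex -1.529 1.639 -2.017
endloop
endfacet
facet normal 0.561 -0.707 0.430
outer loop
vertex -1.697 1.138 -2.622
vertex -1.529 1.639 -2.017
vertex -2.682 0.729 -2.01
endloop
endfacet
facet normal 0.561 -0.708 0.429
outer loop
vertex -2.682 0.729 -2.01
vertex -1.529 1.639 -2.017
vertex -2.514 1.23 -1.404
endloop
endfacet
facet normal -0.801 -0.333 0.497
outer loop
vertex -2.682 0.729 -2.01
vertex -2.514 1.23 -1.404
vertex -3.142 1.665 -2.124
endloop
endfacet

endsolid


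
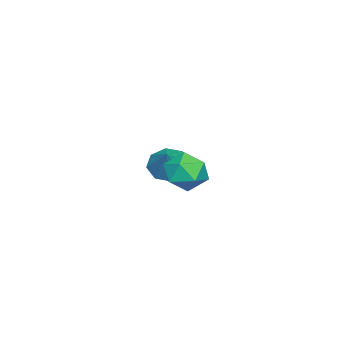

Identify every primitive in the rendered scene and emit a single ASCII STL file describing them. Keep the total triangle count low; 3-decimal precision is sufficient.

solid 
facet normal -0.526 0.379 0.761
outer loop
vertex 2.35 4.713 1.709
vertex 1.464 4.286 1.309
vertex 2.057 3.733 1.994
endloop
endfacet
facet normal 0.143 0.237 0.961
outer loop
vertex 2.35 4.713 1.709
vertex 2.057 3.733 1.994
vertex 3.078 3.944 1.79
endloop
endfacet
facet normal 0.583 0.609 0.538
outer loop
vertex 2.35 4.713 1.709
vertex 3.078 3.944 1.79
vertex 3.115 4.627 0.978
endloop
endfacet
facet normal 0.185 0.980 0.078
outer loop
vertex 2.35 4.713 1.709
vertex 3.115 4.627 0.978
vertex 2.118 4.839 0.681
endloop
endfacet
facet normal -0.501 0.838 0.216
outer loop
vertex 2.35 4.713 1.709
vertex 2.118 4.839 0.681
vertex 1.464 4.286 1.309
endloop
endfacet
facet normal 0.264 -0.458 0.849
outer loop
vertex 3.078 3.944 1.79
vertex 2.057 3.733 1.994
vertex 2.642 3.041 1.439
endloop
endfacet
facet normal -0.820 -0.229 0.525
outer loop
vertex 2.057 3.733 1.994
vertex 1.464 4.286 1.309
vertex 1.645 3.253 1.142
endloop
endfacet
facet normal -0.779 0.515 -0.358
outer loop
vertex 1.464 4.286 1.309
vertex 2.118 4.839 0.681
vertex 1.682 3.936 0.33
endloop
endfacet
facet normal 0.331 0.745 -0.580
outer loop
vertex 2.118 4.839 0.681
vertex 3.115 4.627 0.978
vertex 2.703 4.147 0.126
endloop
endfacet
facet normal 0.976 0.144 0.166
outer loop
vertex 3.115 4.627 0.978
vertex 3.078 3.944 1.79
vertex 3.296 3.594 0.811
endloop
endfacet
facet normal -0.185 -0.980 -0.078
outer loop
vertex 2.41 3.167 0.411
vertex 2.642 3.041 1.439
vertex 1.645 3.253 1.142
endloop
endfacet
facet normal -0.583 -0.609 -0.538
outer loop
vertex 2.41 3.167 0.411
vertex 1.645 3.253 1.142
vertex 1.682 3.936 0.33
endloop
endfacet
facet normal -0.143 -0.237 -0.961
outer loop
vertex 2.41 3.167 0.411
vertex 1.682 3.936 0.33
vertex 2.703 4.147 0.126
endloop
endfacet
facet normal 0.526 -0.379 -0.761
outer loop
vertex 2.41 3.167 0.411
vertex 2.703 4.147 0.126
vertex 3.296 3.594 0.811
endloop
endfacet
facet normal 0.501 -0.838 -0.216
outer loop
vertex 2.41 3.167 0.411
vertex 3.296 3.594 0.811
vertex 2.642 3.041 1.439
endloop
endfacet
facet normal -0.331 -0.745 0.580
outer loop
vertex 1.645 3.253 1.142
vertex 2.642 3.041 1.439
vertex 2.057 3.733 1.994
endloop
endfacet
facet normal -0.976 -0.144 -0.166
outer loop
vertex 1.682 3.936 0.33
vertex 1.645 3.253 1.142
vertex 1.464 4.286 1.309
endloop
endfacet
facet normal -0.264 0.458 -0.849
outer loop
vertex 2.703 4.147 0.126
vertex 1.682 3.936 0.33
vertex 2.118 4.839 0.681
endloop
endfacet
facet normal 0.820 0.229 -0.525
outer loop
vertex 3.296 3.594 0.811
vertex 2.703 4.147 0.126
vertex 3.115 4.627 0.978
endloop
endfacet
facet normal 0.779 -0.515 0.358
outer loop
vertex 2.642 3.041 1.439
vertex 3.296 3.594 0.811
vertex 3.078 3.944 1.79
endloop
endfacet
facet normal -0.684 -0.223 -0.695
outer loop
vertex -2.451 1.359 -2.062
vertex -3.045 0.976 -1.354
vertex -2.925 1.88 -1.763
endloop
endfacet
facet normal 0.661 0.721 -0.208
outer loop
vertex -2.451 1.359 -2.062
vertex -2.925 1.88 -1.763
vertex -1.855 1.364 -0.146
endloop
endfacet
facet normal -0.684 -0.224 -0.695
outer loop
vertex -2.925 1.88 -1.763
vertex -3.045 0.976 -1.354
vertex -3.469 1.872 -1.225
endloop
endfacet
facet normal 0.176 0.966 0.192
outer loop
vertex -2.925 1.88 -1.763
vertex -3.469 1.872 -1.225
vertex -1.855 1.364 -0.146
endloop
endfacet
facet normal -0.683 -0.223 -0.695
outer loop
vertex -3.469 1.872 -1.225
vertex -3.045 0.976 -1.354
vertex -3.765 1.339 -0.763
endloop
endfacet
facet normal -0.226 0.707 0.671
outer loop
vertex -3.469 1.872 -1.225
vertex -3.765 1.339 -0.763
vertex -1.855 1.364 -0.146
endloop
endfacet
facet normal -0.683 -0.223 -0.695
outer loop
vertex -3.765 1.339 -0.763
vertex -3.045 0.976 -1.354
vertex -3.639 0.593 -0.647
endloop
endfacet
facet normal -0.307 0.095 0.947
outer loop
vertex -3.765 1.339 -0.763
vertex -3.639 0.593 -0.647
vertex -1.855 1.364 -0.146
endloop
endfacet
facet normal -0.684 -0.223 -0.695
outer loop
vertex -3.639 0.593 -0.647
vertex -3.045 0.976 -1.354
vertex -3.165 0.071 -0.946
endloop
endfacet
facet normal -0.021 -0.511 0.859
outer loop
vertex -3.639 0.593 -0.647
vertex -3.165 0.071 -0.946
vertex -1.855 1.364 -0.146
endloop
endfacet
facet normal -0.684 -0.223 -0.695
outer loop
vertex -3.165 0.071 -0.946
vertex -3.045 0.976 -1.354
vertex -2.621 0.079 -1.484
endloop
endfacet
facet normal 0.466 -0.756 0.460
outer loop
vertex -3.165 0.071 -0.946
vertex -2.621 0.079 -1.484
vertex -1.855 1.364 -0.146
endloop
endfacet
facet normal -0.684 -0.222 -0.695
outer loop
vertex -2.621 0.079 -1.484
vertex -3.045 0.976 -1.354
vertex -2.325 0.613 -1.946
endloop
endfacet
facet normal 0.867 -0.497 -0.019
outer loop
vertex -2.621 0.079 -1.484
vertex -2.325 0.613 -1.946
vertex -1.855 1.364 -0.146
endloop
endfacet
facet normal -0.684 -0.224 -0.695
outer loop
vertex -2.325 0.613 -1.946
vertex -3.045 0.976 -1.354
vertex -2.451 1.359 -2.062
endloop
endfacet
facet normal 0.949 0.114 -0.295
outer loop
vertex -2.325 0.613 -1.946
vertex -2.451 1.359 -2.062
vertex -1.855 1.364 -0.146
endloop
endfacet

endsolid


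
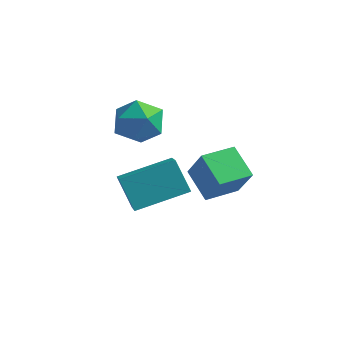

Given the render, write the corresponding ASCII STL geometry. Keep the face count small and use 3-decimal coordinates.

solid 
facet normal 0.073 0.692 0.718
outer loop
vertex -0.146 3.22 1.503
vertex -0.014 2.5 2.184
vertex 0.775 2.899 1.719
endloop
endfacet
facet normal 0.308 0.947 0.093
outer loop
vertex -0.146 3.22 1.503
vertex 0.775 2.899 1.719
vertex 0.518 3.076 0.77
endloop
endfacet
facet normal -0.225 0.897 -0.380
outer loop
vertex -0.146 3.22 1.503
vertex 0.518 3.076 0.77
vertex -0.431 2.787 0.649
endloop
endfacet
facet normal -0.789 0.613 -0.047
outer loop
vertex -0.146 3.22 1.503
vertex -0.431 2.787 0.649
vertex -0.759 2.432 1.522
endloop
endfacet
facet normal -0.605 0.486 0.631
outer loop
vertex -0.146 3.22 1.503
vertex -0.759 2.432 1.522
vertex -0.014 2.5 2.184
endloop
endfacet
facet normal 0.840 0.526 -0.129
outer loop
vertex 0.518 3.076 0.77
vertex 0.775 2.899 1.719
vertex 1.059 2.268 0.998
endloop
endfacet
facet normal 0.461 0.115 0.880
outer loop
vertex 0.775 2.899 1.719
vertex -0.014 2.5 2.184
vertex 0.731 1.913 1.871
endloop
endfacet
facet normal -0.637 -0.218 0.739
outer loop
vertex -0.014 2.5 2.184
vertex -0.759 2.432 1.522
vertex -0.218 1.624 1.75
endloop
endfacet
facet normal -0.934 -0.013 -0.356
outer loop
vertex -0.759 2.432 1.522
vertex -0.431 2.787 0.649
vertex -0.475 1.801 0.801
endloop
endfacet
facet normal -0.022 0.448 -0.894
outer loop
vertex -0.431 2.787 0.649
vertex 0.518 3.076 0.77
vertex 0.314 2.2 0.336
endloop
endfacet
facet normal 0.789 -0.613 0.047
outer loop
vertex 0.446 1.48 1.017
vertex 1.059 2.268 0.998
vertex 0.731 1.913 1.871
endloop
endfacet
facet normal 0.225 -0.897 0.380
outer loop
vertex 0.446 1.48 1.017
vertex 0.731 1.913 1.871
vertex -0.218 1.624 1.75
endloop
endfacet
facet normal -0.308 -0.947 -0.093
outer loop
vertex 0.446 1.48 1.017
vertex -0.218 1.624 1.75
vertex -0.475 1.801 0.801
endloop
endfacet
facet normal -0.073 -0.692 -0.718
outer loop
vertex 0.446 1.48 1.017
vertex -0.475 1.801 0.801
vertex 0.314 2.2 0.336
endloop
endfacet
facet normal 0.605 -0.486 -0.631
outer loop
vertex 0.446 1.48 1.017
vertex 0.314 2.2 0.336
vertex 1.059 2.268 0.998
endloop
endfacet
facet normal 0.934 0.013 0.356
outer loop
vertex 0.731 1.913 1.871
vertex 1.059 2.268 0.998
vertex 0.775 2.899 1.719
endloop
endfacet
facet normal 0.022 -0.448 0.894
outer loop
vertex -0.218 1.624 1.75
vertex 0.731 1.913 1.871
vertex -0.014 2.5 2.184
endloop
endfacet
facet normal -0.840 -0.526 0.129
outer loop
vertex -0.475 1.801 0.801
vertex -0.218 1.624 1.75
vertex -0.759 2.432 1.522
endloop
endfacet
facet normal -0.461 -0.115 -0.880
outer loop
vertex 0.314 2.2 0.336
vertex -0.475 1.801 0.801
vertex -0.431 2.787 0.649
endloop
endfacet
facet normal 0.637 0.218 -0.739
outer loop
vertex 1.059 2.268 0.998
vertex 0.314 2.2 0.336
vertex 0.518 3.076 0.77
endloop
endfacet
facet normal -0.470 0.696 -0.543
outer loop
vertex -0.021 1.107 -0.82
vertex 1.355 2.465 -0.27
vertex 0.737 0.776 -1.9
endloop
endfacet
facet normal -0.685 -0.675 -0.274
outer loop
vertex 1.385 -0.185 -1.15
vertex -0.021 1.107 -0.82
vertex 0.737 0.776 -1.9
endloop
endfacet
facet normal -0.469 0.696 -0.543
outer loop
vertex 0.737 0.776 -1.9
vertex 1.355 2.465 -0.27
vertex 2.113 2.134 -1.349
endloop
endfacet
facet normal 0.558 -0.243 -0.794
outer loop
vertex 2.113 2.134 -1.349
vertex 1.385 -0.185 -1.15
vertex 0.737 0.776 -1.9
endloop
endfacet
facet normal -0.558 0.243 0.794
outer loop
vertex -0.021 1.107 -0.82
vertex 2.003 1.504 0.48
vertex 1.355 2.465 -0.27
endloop
endfacet
facet normal -0.685 -0.675 -0.274
outer loop
vertex 0.627 0.146 -0.071
vertex -0.021 1.107 -0.82
vertex 1.385 -0.185 -1.15
endloop
endfacet
facet normal -0.558 0.243 0.794
outer loop
vertex 0.627 0.146 -0.071
vertex 2.003 1.504 0.48
vertex -0.021 1.107 -0.82
endloop
endfacet
facet normal 0.685 0.675 0.274
outer loop
vertex 1.355 2.465 -0.27
vertex 2.003 1.504 0.48
vertex 2.113 2.134 -1.349
endloop
endfacet
facet normal 0.557 -0.243 -0.794
outer loop
vertex 2.761 1.173 -0.6
vertex 1.385 -0.185 -1.15
vertex 2.113 2.134 -1.349
endloop
endfacet
facet normal 0.685 0.675 0.274
outer loop
vertex 2.113 2.134 -1.349
vertex 2.003 1.504 0.48
vertex 2.761 1.173 -0.6
endloop
endfacet
facet normal 0.470 -0.696 0.543
outer loop
vertex 2.761 1.173 -0.6
vertex 0.627 0.146 -0.071
vertex 1.385 -0.185 -1.15
endloop
endfacet
facet normal 0.470 -0.696 0.543
outer loop
vertex 2.003 1.504 0.48
vertex 0.627 0.146 -0.071
vertex 2.761 1.173 -0.6
endloop
endfacet
facet normal -0.738 0.451 0.502
outer loop
vertex 3.184 1.07 1.424
vertex 3.821 2.19 1.353
vertex 2.525 1.366 0.19
endloop
endfacet
facet normal -0.493 -0.868 0.055
outer loop
vertex 3.499 0.77 -0.473
vertex 3.184 1.07 1.424
vertex 2.525 1.366 0.19
endloop
endfacet
facet normal -0.738 0.451 0.502
outer loop
vertex 2.525 1.366 0.19
vertex 3.821 2.19 1.353
vertex 3.162 2.486 0.119
endloop
endfacet
facet normal -0.461 0.207 -0.863
outer loop
vertex 3.162 2.486 0.119
vertex 3.499 0.77 -0.473
vertex 2.525 1.366 0.19
endloop
endfacet
facet normal 0.461 -0.207 0.863
outer loop
vertex 3.184 1.07 1.424
vertex 4.795 1.594 0.69
vertex 3.821 2.19 1.353
endloop
endfacet
facet normal -0.493 -0.868 0.055
outer loop
vertex 4.158 0.474 0.761
vertex 3.184 1.07 1.424
vertex 3.499 0.77 -0.473
endloop
endfacet
facet normal 0.461 -0.207 0.863
outer loop
vertex 4.158 0.474 0.761
vertex 4.795 1.594 0.69
vertex 3.184 1.07 1.424
endloop
endfacet
facet normal 0.493 0.868 -0.055
outer loop
vertex 3.821 2.19 1.353
vertex 4.795 1.594 0.69
vertex 3.162 2.486 0.119
endloop
endfacet
facet normal -0.461 0.207 -0.863
outer loop
vertex 4.136 1.89 -0.544
vertex 3.499 0.77 -0.473
vertex 3.162 2.486 0.119
endloop
endfacet
facet normal 0.493 0.868 -0.055
outer loop
vertex 3.162 2.486 0.119
vertex 4.795 1.594 0.69
vertex 4.136 1.89 -0.544
endloop
endfacet
facet normal 0.738 -0.451 -0.502
outer loop
vertex 4.136 1.89 -0.544
vertex 4.158 0.474 0.761
vertex 3.499 0.77 -0.473
endloop
endfacet
facet normal 0.738 -0.451 -0.502
outer loop
vertex 4.795 1.594 0.69
vertex 4.158 0.474 0.761
vertex 4.136 1.89 -0.544
endloop
endfacet

endsolid


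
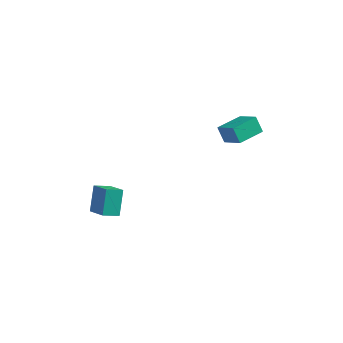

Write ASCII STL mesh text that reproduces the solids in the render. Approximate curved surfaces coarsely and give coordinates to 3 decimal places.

solid 
facet normal -0.744 0.378 -0.551
outer loop
vertex 1.147 2.154 0.218
vertex 1.805 3.457 0.224
vertex 1.606 1.925 -0.558
endloop
endfacet
facet normal -0.451 -0.893 -0.003
outer loop
vertex 2.595 1.423 0.176
vertex 1.147 2.154 0.218
vertex 1.606 1.925 -0.558
endloop
endfacet
facet normal -0.744 0.378 -0.551
outer loop
vertex 1.606 1.925 -0.558
vertex 1.805 3.457 0.224
vertex 2.264 3.229 -0.552
endloop
endfacet
facet normal 0.494 -0.246 -0.834
outer loop
vertex 2.264 3.229 -0.552
vertex 2.595 1.423 0.176
vertex 1.606 1.925 -0.558
endloop
endfacet
facet normal -0.494 0.246 0.834
outer loop
vertex 1.147 2.154 0.218
vertex 2.794 2.955 0.958
vertex 1.805 3.457 0.224
endloop
endfacet
facet normal -0.451 -0.893 -0.004
outer loop
vertex 2.136 1.651 0.952
vertex 1.147 2.154 0.218
vertex 2.595 1.423 0.176
endloop
endfacet
facet normal -0.494 0.245 0.834
outer loop
vertex 2.136 1.651 0.952
vertex 2.794 2.955 0.958
vertex 1.147 2.154 0.218
endloop
endfacet
facet normal 0.450 0.893 0.004
outer loop
vertex 1.805 3.457 0.224
vertex 2.794 2.955 0.958
vertex 2.264 3.229 -0.552
endloop
endfacet
facet normal 0.494 -0.246 -0.834
outer loop
vertex 3.253 2.726 0.182
vertex 2.595 1.423 0.176
vertex 2.264 3.229 -0.552
endloop
endfacet
facet normal 0.451 0.892 0.004
outer loop
vertex 2.264 3.229 -0.552
vertex 2.794 2.955 0.958
vertex 3.253 2.726 0.182
endloop
endfacet
facet normal 0.744 -0.378 0.551
outer loop
vertex 3.253 2.726 0.182
vertex 2.136 1.651 0.952
vertex 2.595 1.423 0.176
endloop
endfacet
facet normal 0.744 -0.378 0.551
outer loop
vertex 2.794 2.955 0.958
vertex 2.136 1.651 0.952
vertex 3.253 2.726 0.182
endloop
endfacet
facet normal -0.737 0.475 -0.481
outer loop
vertex -3.009 -3.014 -1.304
vertex -2.419 -2.441 -1.643
vertex -2.825 -3.872 -2.433
endloop
endfacet
facet normal -0.663 -0.644 0.381
outer loop
vertex -1.881 -4.479 -1.817
vertex -3.009 -3.014 -1.304
vertex -2.825 -3.872 -2.433
endloop
endfacet
facet normal -0.737 0.475 -0.482
outer loop
vertex -2.825 -3.872 -2.433
vertex -2.419 -2.441 -1.643
vertex -2.234 -3.299 -2.772
endloop
endfacet
facet normal 0.129 -0.600 -0.789
outer loop
vertex -2.234 -3.299 -2.772
vertex -1.881 -4.479 -1.817
vertex -2.825 -3.872 -2.433
endloop
endfacet
facet normal -0.129 0.600 0.789
outer loop
vertex -3.009 -3.014 -1.304
vertex -1.475 -3.048 -1.027
vertex -2.419 -2.441 -1.643
endloop
endfacet
facet normal -0.663 -0.644 0.381
outer loop
vertex -2.066 -3.621 -0.688
vertex -3.009 -3.014 -1.304
vertex -1.881 -4.479 -1.817
endloop
endfacet
facet normal -0.129 0.600 0.789
outer loop
vertex -2.066 -3.621 -0.688
vertex -1.475 -3.048 -1.027
vertex -3.009 -3.014 -1.304
endloop
endfacet
facet normal 0.663 0.644 -0.381
outer loop
vertex -2.419 -2.441 -1.643
vertex -1.475 -3.048 -1.027
vertex -2.234 -3.299 -2.772
endloop
endfacet
facet normal 0.129 -0.600 -0.789
outer loop
vertex -1.291 -3.906 -2.156
vertex -1.881 -4.479 -1.817
vertex -2.234 -3.299 -2.772
endloop
endfacet
facet normal 0.663 0.644 -0.381
outer loop
vertex -2.234 -3.299 -2.772
vertex -1.475 -3.048 -1.027
vertex -1.291 -3.906 -2.156
endloop
endfacet
facet normal 0.737 -0.474 0.481
outer loop
vertex -1.291 -3.906 -2.156
vertex -2.066 -3.621 -0.688
vertex -1.881 -4.479 -1.817
endloop
endfacet
facet normal 0.737 -0.475 0.481
outer loop
vertex -1.475 -3.048 -1.027
vertex -2.066 -3.621 -0.688
vertex -1.291 -3.906 -2.156
endloop
endfacet

endsolid


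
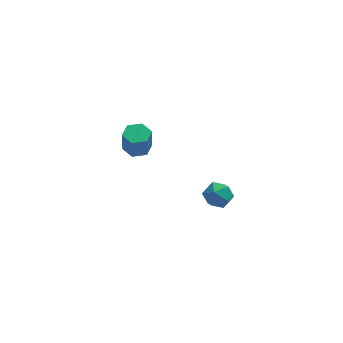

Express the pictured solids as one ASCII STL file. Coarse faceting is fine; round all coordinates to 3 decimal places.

solid 
facet normal 0.005 0.216 -0.976
outer loop
vertex -3.509 2.825 1.507
vertex -3.917 3.32 1.614
vertex -3.275 3.417 1.639
endloop
endfacet
facet normal 0.933 -0.352 -0.073
outer loop
vertex -3.509 2.825 1.507
vertex -3.275 3.417 1.639
vertex -3.515 2.566 2.678
endloop
endfacet
facet normal 0.933 -0.353 -0.073
outer loop
vertex -3.515 2.566 2.678
vertex -3.275 3.417 1.639
vertex -3.281 3.157 2.811
endloop
endfacet
facet normal -0.005 -0.218 0.976
outer loop
vertex -3.515 2.566 2.678
vertex -3.281 3.157 2.811
vertex -3.923 3.06 2.786
endloop
endfacet
facet normal 0.005 0.216 -0.976
outer loop
vertex -3.275 3.417 1.639
vertex -3.917 3.32 1.614
vertex -3.683 3.911 1.746
endloop
endfacet
facet normal 0.778 0.612 0.140
outer loop
vertex -3.275 3.417 1.639
vertex -3.683 3.911 1.746
vertex -3.281 3.157 2.811
endloop
endfacet
facet normal 0.779 0.612 0.139
outer loop
vertex -3.281 3.157 2.811
vertex -3.683 3.911 1.746
vertex -3.689 3.652 2.918
endloop
endfacet
facet normal -0.005 -0.216 0.976
outer loop
vertex -3.281 3.157 2.811
vertex -3.689 3.652 2.918
vertex -3.923 3.06 2.786
endloop
endfacet
facet normal 0.004 0.217 -0.976
outer loop
vertex -3.683 3.911 1.746
vertex -3.917 3.32 1.614
vertex -4.325 3.814 1.722
endloop
endfacet
facet normal -0.154 0.965 0.212
outer loop
vertex -3.683 3.911 1.746
vertex -4.325 3.814 1.722
vertex -3.689 3.652 2.918
endloop
endfacet
facet normal -0.154 0.965 0.213
outer loop
vertex -3.689 3.652 2.918
vertex -4.325 3.814 1.722
vertex -4.331 3.555 2.893
endloop
endfacet
facet normal -0.005 -0.216 0.976
outer loop
vertex -3.689 3.652 2.918
vertex -4.331 3.555 2.893
vertex -3.923 3.06 2.786
endloop
endfacet
facet normal 0.005 0.218 -0.976
outer loop
vertex -4.325 3.814 1.722
vertex -3.917 3.32 1.614
vertex -4.559 3.223 1.589
endloop
endfacet
facet normal -0.933 0.353 0.073
outer loop
vertex -4.325 3.814 1.722
vertex -4.559 3.223 1.589
vertex -4.331 3.555 2.893
endloop
endfacet
facet normal -0.933 0.352 0.073
outer loop
vertex -4.331 3.555 2.893
vertex -4.559 3.223 1.589
vertex -4.565 2.963 2.761
endloop
endfacet
facet normal -0.005 -0.216 0.976
outer loop
vertex -4.331 3.555 2.893
vertex -4.565 2.963 2.761
vertex -3.923 3.06 2.786
endloop
endfacet
facet normal 0.005 0.216 -0.976
outer loop
vertex -4.559 3.223 1.589
vertex -3.917 3.32 1.614
vertex -4.151 2.728 1.482
endloop
endfacet
facet normal -0.779 -0.612 -0.140
outer loop
vertex -4.559 3.223 1.589
vertex -4.151 2.728 1.482
vertex -4.565 2.963 2.761
endloop
endfacet
facet normal -0.778 -0.612 -0.139
outer loop
vertex -4.565 2.963 2.761
vertex -4.151 2.728 1.482
vertex -4.157 2.469 2.654
endloop
endfacet
facet normal -0.005 -0.216 0.976
outer loop
vertex -4.565 2.963 2.761
vertex -4.157 2.469 2.654
vertex -3.923 3.06 2.786
endloop
endfacet
facet normal 0.005 0.216 -0.976
outer loop
vertex -4.151 2.728 1.482
vertex -3.917 3.32 1.614
vertex -3.509 2.825 1.507
endloop
endfacet
facet normal 0.154 -0.965 -0.212
outer loop
vertex -4.151 2.728 1.482
vertex -3.509 2.825 1.507
vertex -4.157 2.469 2.654
endloop
endfacet
facet normal 0.154 -0.965 -0.213
outer loop
vertex -4.157 2.469 2.654
vertex -3.509 2.825 1.507
vertex -3.515 2.566 2.678
endloop
endfacet
facet normal -0.004 -0.217 0.976
outer loop
vertex -4.157 2.469 2.654
vertex -3.515 2.566 2.678
vertex -3.923 3.06 2.786
endloop
endfacet
facet normal -0.157 0.930 0.333
outer loop
vertex -1.108 -1.942 3.581
vertex -0.964 -2.149 4.227
vertex -0.456 -1.916 3.816
endloop
endfacet
facet normal 0.084 0.937 -0.338
outer loop
vertex -1.108 -1.942 3.581
vertex -0.456 -1.916 3.816
vertex -0.583 -2.137 3.171
endloop
endfacet
facet normal -0.369 0.562 -0.740
outer loop
vertex -1.108 -1.942 3.581
vertex -0.583 -2.137 3.171
vertex -1.17 -2.507 3.183
endloop
endfacet
facet normal -0.892 0.321 -0.317
outer loop
vertex -1.108 -1.942 3.581
vertex -1.17 -2.507 3.183
vertex -1.405 -2.515 3.836
endloop
endfacet
facet normal -0.761 0.548 0.345
outer loop
vertex -1.108 -1.942 3.581
vertex -1.405 -2.515 3.836
vertex -0.964 -2.149 4.227
endloop
endfacet
facet normal 0.716 0.605 -0.348
outer loop
vertex -0.583 -2.137 3.171
vertex -0.456 -1.916 3.816
vertex -0.115 -2.465 3.564
endloop
endfacet
facet normal 0.325 0.593 0.737
outer loop
vertex -0.456 -1.916 3.816
vertex -0.964 -2.149 4.227
vertex -0.35 -2.473 4.217
endloop
endfacet
facet normal -0.652 -0.023 0.758
outer loop
vertex -0.964 -2.149 4.227
vertex -1.405 -2.515 3.836
vertex -0.937 -2.843 4.229
endloop
endfacet
facet normal -0.864 -0.392 -0.316
outer loop
vertex -1.405 -2.515 3.836
vertex -1.17 -2.507 3.183
vertex -1.064 -3.064 3.584
endloop
endfacet
facet normal -0.018 -0.004 -1.000
outer loop
vertex -1.17 -2.507 3.183
vertex -0.583 -2.137 3.171
vertex -0.556 -2.831 3.173
endloop
endfacet
facet normal 0.892 -0.321 0.317
outer loop
vertex -0.412 -3.038 3.819
vertex -0.115 -2.465 3.564
vertex -0.35 -2.473 4.217
endloop
endfacet
facet normal 0.369 -0.562 0.740
outer loop
vertex -0.412 -3.038 3.819
vertex -0.35 -2.473 4.217
vertex -0.937 -2.843 4.229
endloop
endfacet
facet normal -0.084 -0.937 0.338
outer loop
vertex -0.412 -3.038 3.819
vertex -0.937 -2.843 4.229
vertex -1.064 -3.064 3.584
endloop
endfacet
facet normal 0.157 -0.930 -0.333
outer loop
vertex -0.412 -3.038 3.819
vertex -1.064 -3.064 3.584
vertex -0.556 -2.831 3.173
endloop
endfacet
facet normal 0.761 -0.548 -0.345
outer loop
vertex -0.412 -3.038 3.819
vertex -0.556 -2.831 3.173
vertex -0.115 -2.465 3.564
endloop
endfacet
facet normal 0.864 0.392 0.316
outer loop
vertex -0.35 -2.473 4.217
vertex -0.115 -2.465 3.564
vertex -0.456 -1.916 3.816
endloop
endfacet
facet normal 0.018 0.004 1.000
outer loop
vertex -0.937 -2.843 4.229
vertex -0.35 -2.473 4.217
vertex -0.964 -2.149 4.227
endloop
endfacet
facet normal -0.716 -0.605 0.348
outer loop
vertex -1.064 -3.064 3.584
vertex -0.937 -2.843 4.229
vertex -1.405 -2.515 3.836
endloop
endfacet
facet normal -0.325 -0.593 -0.737
outer loop
vertex -0.556 -2.831 3.173
vertex -1.064 -3.064 3.584
vertex -1.17 -2.507 3.183
endloop
endfacet
facet normal 0.652 0.023 -0.758
outer loop
vertex -0.115 -2.465 3.564
vertex -0.556 -2.831 3.173
vertex -0.583 -2.137 3.171
endloop
endfacet

endsolid


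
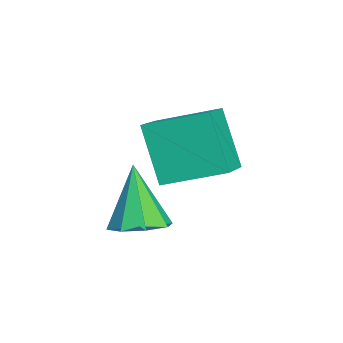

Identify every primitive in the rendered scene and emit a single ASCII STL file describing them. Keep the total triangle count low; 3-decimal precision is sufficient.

solid 
facet normal -0.925 0.190 -0.330
outer loop
vertex -4.713 1.721 3.199
vertex -4.604 2.969 3.613
vertex -4.185 2.094 1.934
endloop
endfacet
facet normal -0.082 -0.946 -0.313
outer loop
vertex -3.196 1.891 2.287
vertex -4.713 1.721 3.199
vertex -4.185 2.094 1.934
endloop
endfacet
facet normal -0.925 0.190 -0.330
outer loop
vertex -4.185 2.094 1.934
vertex -4.604 2.969 3.613
vertex -4.076 3.343 2.349
endloop
endfacet
facet normal 0.372 0.263 -0.890
outer loop
vertex -4.076 3.343 2.349
vertex -3.196 1.891 2.287
vertex -4.185 2.094 1.934
endloop
endfacet
facet normal -0.372 -0.263 0.890
outer loop
vertex -4.713 1.721 3.199
vertex -3.615 2.766 3.966
vertex -4.604 2.969 3.613
endloop
endfacet
facet normal -0.083 -0.946 -0.315
outer loop
vertex -3.724 1.517 3.551
vertex -4.713 1.721 3.199
vertex -3.196 1.891 2.287
endloop
endfacet
facet normal -0.371 -0.263 0.890
outer loop
vertex -3.724 1.517 3.551
vertex -3.615 2.766 3.966
vertex -4.713 1.721 3.199
endloop
endfacet
facet normal 0.082 0.946 0.314
outer loop
vertex -4.604 2.969 3.613
vertex -3.615 2.766 3.966
vertex -4.076 3.343 2.349
endloop
endfacet
facet normal 0.371 0.263 -0.891
outer loop
vertex -3.087 3.139 2.701
vertex -3.196 1.891 2.287
vertex -4.076 3.343 2.349
endloop
endfacet
facet normal 0.083 0.946 0.314
outer loop
vertex -4.076 3.343 2.349
vertex -3.615 2.766 3.966
vertex -3.087 3.139 2.701
endloop
endfacet
facet normal 0.925 -0.190 0.330
outer loop
vertex -3.087 3.139 2.701
vertex -3.724 1.517 3.551
vertex -3.196 1.891 2.287
endloop
endfacet
facet normal 0.925 -0.190 0.330
outer loop
vertex -3.615 2.766 3.966
vertex -3.724 1.517 3.551
vertex -3.087 3.139 2.701
endloop
endfacet
facet normal 0.327 0.102 -0.940
outer loop
vertex -1.761 1.306 1.886
vertex -2.253 1.601 1.747
vertex -1.719 1.751 1.949
endloop
endfacet
facet normal 0.756 -0.161 0.634
outer loop
vertex -1.761 1.306 1.886
vertex -1.719 1.751 1.949
vertex -2.707 1.459 3.053
endloop
endfacet
facet normal 0.327 0.101 -0.940
outer loop
vertex -1.719 1.751 1.949
vertex -2.253 1.601 1.747
vertex -1.99 2.108 1.893
endloop
endfacet
facet normal 0.560 0.526 0.640
outer loop
vertex -1.719 1.751 1.949
vertex -1.99 2.108 1.893
vertex -2.707 1.459 3.053
endloop
endfacet
facet normal 0.326 0.101 -0.940
outer loop
vertex -1.99 2.108 1.893
vertex -2.253 1.601 1.747
vertex -2.415 2.168 1.752
endloop
endfacet
facet normal -0.032 0.881 0.473
outer loop
vertex -1.99 2.108 1.893
vertex -2.415 2.168 1.752
vertex -2.707 1.459 3.053
endloop
endfacet
facet normal 0.326 0.101 -0.940
outer loop
vertex -2.415 2.168 1.752
vertex -2.253 1.601 1.747
vertex -2.745 1.895 1.608
endloop
endfacet
facet normal -0.678 0.699 0.229
outer loop
vertex -2.415 2.168 1.752
vertex -2.745 1.895 1.608
vertex -2.707 1.459 3.053
endloop
endfacet
facet normal 0.327 0.102 -0.940
outer loop
vertex -2.745 1.895 1.608
vertex -2.253 1.601 1.747
vertex -2.787 1.45 1.545
endloop
endfacet
facet normal -0.995 0.086 0.052
outer loop
vertex -2.745 1.895 1.608
vertex -2.787 1.45 1.545
vertex -2.707 1.459 3.053
endloop
endfacet
facet normal 0.327 0.101 -0.940
outer loop
vertex -2.787 1.45 1.545
vertex -2.253 1.601 1.747
vertex -2.516 1.093 1.601
endloop
endfacet
facet normal -0.799 -0.599 0.046
outer loop
vertex -2.787 1.45 1.545
vertex -2.516 1.093 1.601
vertex -2.707 1.459 3.053
endloop
endfacet
facet normal 0.326 0.101 -0.940
outer loop
vertex -2.516 1.093 1.601
vertex -2.253 1.601 1.747
vertex -2.091 1.033 1.742
endloop
endfacet
facet normal -0.206 -0.955 0.214
outer loop
vertex -2.516 1.093 1.601
vertex -2.091 1.033 1.742
vertex -2.707 1.459 3.053
endloop
endfacet
facet normal 0.326 0.101 -0.940
outer loop
vertex -2.091 1.033 1.742
vertex -2.253 1.601 1.747
vertex -1.761 1.306 1.886
endloop
endfacet
facet normal 0.440 -0.773 0.458
outer loop
vertex -2.091 1.033 1.742
vertex -1.761 1.306 1.886
vertex -2.707 1.459 3.053
endloop
endfacet

endsolid


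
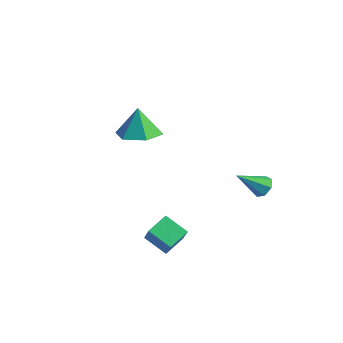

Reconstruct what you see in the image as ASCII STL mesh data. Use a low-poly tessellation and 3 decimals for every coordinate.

solid 
facet normal -0.496 0.288 -0.819
outer loop
vertex -0.32 -3.013 -1.219
vertex 0.722 -2.799 -1.775
vertex -0.307 -4.029 -1.584
endloop
endfacet
facet normal -0.868 -0.178 0.463
outer loop
vertex 0.298 -4.381 -0.585
vertex -0.32 -3.013 -1.219
vertex -0.307 -4.029 -1.584
endloop
endfacet
facet normal -0.496 0.288 -0.819
outer loop
vertex -0.307 -4.029 -1.584
vertex 0.722 -2.799 -1.775
vertex 0.735 -3.816 -2.14
endloop
endfacet
facet normal 0.012 -0.941 -0.339
outer loop
vertex 0.735 -3.816 -2.14
vertex 0.298 -4.381 -0.585
vertex -0.307 -4.029 -1.584
endloop
endfacet
facet normal -0.012 0.941 0.339
outer loop
vertex -0.32 -3.013 -1.219
vertex 1.327 -3.151 -0.776
vertex 0.722 -2.799 -1.775
endloop
endfacet
facet normal -0.868 -0.177 0.463
outer loop
vertex 0.285 -3.364 -0.22
vertex -0.32 -3.013 -1.219
vertex 0.298 -4.381 -0.585
endloop
endfacet
facet normal -0.012 0.941 0.338
outer loop
vertex 0.285 -3.364 -0.22
vertex 1.327 -3.151 -0.776
vertex -0.32 -3.013 -1.219
endloop
endfacet
facet normal 0.868 0.177 -0.463
outer loop
vertex 0.722 -2.799 -1.775
vertex 1.327 -3.151 -0.776
vertex 0.735 -3.816 -2.14
endloop
endfacet
facet normal 0.013 -0.941 -0.338
outer loop
vertex 1.34 -4.167 -1.141
vertex 0.298 -4.381 -0.585
vertex 0.735 -3.816 -2.14
endloop
endfacet
facet normal 0.868 0.178 -0.463
outer loop
vertex 0.735 -3.816 -2.14
vertex 1.327 -3.151 -0.776
vertex 1.34 -4.167 -1.141
endloop
endfacet
facet normal 0.496 -0.288 0.819
outer loop
vertex 1.34 -4.167 -1.141
vertex 0.285 -3.364 -0.22
vertex 0.298 -4.381 -0.585
endloop
endfacet
facet normal 0.496 -0.288 0.819
outer loop
vertex 1.327 -3.151 -0.776
vertex 0.285 -3.364 -0.22
vertex 1.34 -4.167 -1.141
endloop
endfacet
facet normal 0.206 -0.151 -0.967
outer loop
vertex -2.694 -1.468 1.938
vertex -3.594 -0.997 1.673
vertex -2.715 -0.432 1.772
endloop
endfacet
facet normal 0.713 0.125 0.690
outer loop
vertex -2.694 -1.468 1.938
vertex -2.715 -0.432 1.772
vertex -3.886 -0.783 3.047
endloop
endfacet
facet normal 0.206 -0.151 -0.967
outer loop
vertex -2.715 -0.432 1.772
vertex -3.594 -0.997 1.673
vertex -3.615 0.039 1.507
endloop
endfacet
facet normal 0.287 0.823 0.490
outer loop
vertex -2.715 -0.432 1.772
vertex -3.615 0.039 1.507
vertex -3.886 -0.783 3.047
endloop
endfacet
facet normal 0.205 -0.151 -0.967
outer loop
vertex -3.615 0.039 1.507
vertex -3.594 -0.997 1.673
vertex -4.495 -0.526 1.409
endloop
endfacet
facet normal -0.537 0.780 0.322
outer loop
vertex -3.615 0.039 1.507
vertex -4.495 -0.526 1.409
vertex -3.886 -0.783 3.047
endloop
endfacet
facet normal 0.205 -0.151 -0.967
outer loop
vertex -4.495 -0.526 1.409
vertex -3.594 -0.997 1.673
vertex -4.474 -1.563 1.575
endloop
endfacet
facet normal -0.935 0.038 0.353
outer loop
vertex -4.495 -0.526 1.409
vertex -4.474 -1.563 1.575
vertex -3.886 -0.783 3.047
endloop
endfacet
facet normal 0.205 -0.152 -0.967
outer loop
vertex -4.474 -1.563 1.575
vertex -3.594 -0.997 1.673
vertex -3.573 -2.034 1.84
endloop
endfacet
facet normal -0.508 -0.661 0.553
outer loop
vertex -4.474 -1.563 1.575
vertex -3.573 -2.034 1.84
vertex -3.886 -0.783 3.047
endloop
endfacet
facet normal 0.205 -0.152 -0.967
outer loop
vertex -3.573 -2.034 1.84
vertex -3.594 -0.997 1.673
vertex -2.694 -1.468 1.938
endloop
endfacet
facet normal 0.317 -0.616 0.721
outer loop
vertex -3.573 -2.034 1.84
vertex -2.694 -1.468 1.938
vertex -3.886 -0.783 3.047
endloop
endfacet
facet normal 0.409 0.666 -0.624
outer loop
vertex 1.068 1.896 -1.532
vertex 0.641 2.282 -1.4
vertex 1.164 2.207 -1.137
endloop
endfacet
facet normal 0.714 -0.624 0.318
outer loop
vertex 1.068 1.896 -1.532
vertex 1.164 2.207 -1.137
vertex -0.001 1.238 -0.42
endloop
endfacet
facet normal 0.410 0.664 -0.626
outer loop
vertex 1.164 2.207 -1.137
vertex 0.641 2.282 -1.4
vertex 0.867 2.575 -0.941
endloop
endfacet
facet normal 0.535 -0.018 0.845
outer loop
vertex 1.164 2.207 -1.137
vertex 0.867 2.575 -0.941
vertex -0.001 1.238 -0.42
endloop
endfacet
facet normal 0.409 0.665 -0.625
outer loop
vertex 0.867 2.575 -0.941
vertex 0.641 2.282 -1.4
vertex 0.4 2.722 -1.09
endloop
endfacet
facet normal -0.145 0.439 0.887
outer loop
vertex 0.867 2.575 -0.941
vertex 0.4 2.722 -1.09
vertex -0.001 1.238 -0.42
endloop
endfacet
facet normal 0.410 0.665 -0.625
outer loop
vertex 0.4 2.722 -1.09
vertex 0.641 2.282 -1.4
vertex 0.115 2.538 -1.473
endloop
endfacet
facet normal -0.816 0.406 0.412
outer loop
vertex 0.4 2.722 -1.09
vertex 0.115 2.538 -1.473
vertex -0.001 1.238 -0.42
endloop
endfacet
facet normal 0.410 0.665 -0.624
outer loop
vertex 0.115 2.538 -1.473
vertex 0.641 2.282 -1.4
vertex 0.226 2.161 -1.802
endloop
endfacet
facet normal -0.971 -0.093 -0.221
outer loop
vertex 0.115 2.538 -1.473
vertex 0.226 2.161 -1.802
vertex -0.001 1.238 -0.42
endloop
endfacet
facet normal 0.410 0.665 -0.624
outer loop
vertex 0.226 2.161 -1.802
vertex 0.641 2.282 -1.4
vertex 0.65 1.875 -1.828
endloop
endfacet
facet normal -0.494 -0.683 -0.538
outer loop
vertex 0.226 2.161 -1.802
vertex 0.65 1.875 -1.828
vertex -0.001 1.238 -0.42
endloop
endfacet
facet normal 0.409 0.666 -0.624
outer loop
vertex 0.65 1.875 -1.828
vertex 0.641 2.282 -1.4
vertex 1.068 1.896 -1.532
endloop
endfacet
facet normal 0.257 -0.920 -0.297
outer loop
vertex 0.65 1.875 -1.828
vertex 1.068 1.896 -1.532
vertex -0.001 1.238 -0.42
endloop
endfacet

endsolid


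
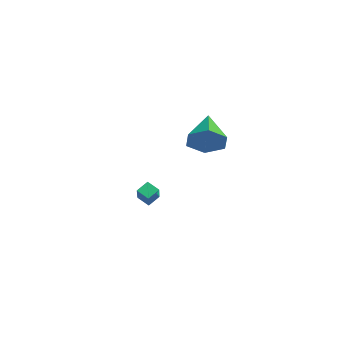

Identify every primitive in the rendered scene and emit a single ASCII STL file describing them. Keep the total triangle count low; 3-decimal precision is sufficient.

solid 
facet normal -0.610 -0.577 0.543
outer loop
vertex -1.953 -0.193 -1.823
vertex -3.374 0.264 -2.933
vertex -1.78 -0.832 -2.308
endloop
endfacet
facet normal 0.764 -0.246 0.597
outer loop
vertex -1.286 -0.364 -2.747
vertex -1.953 -0.193 -1.823
vertex -1.78 -0.832 -2.308
endloop
endfacet
facet normal -0.610 -0.577 0.543
outer loop
vertex -1.78 -0.832 -2.308
vertex -3.374 0.264 -2.933
vertex -3.201 -0.374 -3.417
endloop
endfacet
facet normal 0.211 -0.778 -0.592
outer loop
vertex -3.201 -0.374 -3.417
vertex -1.286 -0.364 -2.747
vertex -1.78 -0.832 -2.308
endloop
endfacet
facet normal -0.212 0.778 0.591
outer loop
vertex -1.953 -0.193 -1.823
vertex -2.88 0.732 -3.372
vertex -3.374 0.264 -2.933
endloop
endfacet
facet normal 0.764 -0.246 0.597
outer loop
vertex -1.459 0.274 -2.263
vertex -1.953 -0.193 -1.823
vertex -1.286 -0.364 -2.747
endloop
endfacet
facet normal -0.210 0.779 0.591
outer loop
vertex -1.459 0.274 -2.263
vertex -2.88 0.732 -3.372
vertex -1.953 -0.193 -1.823
endloop
endfacet
facet normal -0.764 0.246 -0.597
outer loop
vertex -3.374 0.264 -2.933
vertex -2.88 0.732 -3.372
vertex -3.201 -0.374 -3.417
endloop
endfacet
facet normal 0.211 -0.779 -0.590
outer loop
vertex -2.707 0.093 -3.857
vertex -1.286 -0.364 -2.747
vertex -3.201 -0.374 -3.417
endloop
endfacet
facet normal -0.764 0.246 -0.597
outer loop
vertex -3.201 -0.374 -3.417
vertex -2.88 0.732 -3.372
vertex -2.707 0.093 -3.857
endloop
endfacet
facet normal 0.610 0.577 -0.543
outer loop
vertex -2.707 0.093 -3.857
vertex -1.459 0.274 -2.263
vertex -1.286 -0.364 -2.747
endloop
endfacet
facet normal 0.610 0.577 -0.543
outer loop
vertex -2.88 0.732 -3.372
vertex -1.459 0.274 -2.263
vertex -2.707 0.093 -3.857
endloop
endfacet
facet normal 0.812 -0.317 -0.489
outer loop
vertex 5.042 1.643 3.533
vertex 4.483 0.801 3.151
vertex 4.511 1.727 2.597
endloop
endfacet
facet normal -0.030 0.994 0.106
outer loop
vertex 5.042 1.643 3.533
vertex 4.511 1.727 2.597
vertex 2.697 1.499 4.229
endloop
endfacet
facet normal 0.812 -0.317 -0.489
outer loop
vertex 4.511 1.727 2.597
vertex 4.483 0.801 3.151
vertex 3.952 0.885 2.215
endloop
endfacet
facet normal -0.566 0.621 -0.542
outer loop
vertex 4.511 1.727 2.597
vertex 3.952 0.885 2.215
vertex 2.697 1.499 4.229
endloop
endfacet
facet normal 0.812 -0.317 -0.489
outer loop
vertex 3.952 0.885 2.215
vertex 4.483 0.801 3.151
vertex 3.925 -0.041 2.77
endloop
endfacet
facet normal -0.854 -0.249 -0.457
outer loop
vertex 3.952 0.885 2.215
vertex 3.925 -0.041 2.77
vertex 2.697 1.499 4.229
endloop
endfacet
facet normal 0.812 -0.317 -0.489
outer loop
vertex 3.925 -0.041 2.77
vertex 4.483 0.801 3.151
vertex 4.456 -0.125 3.706
endloop
endfacet
facet normal -0.606 -0.746 0.277
outer loop
vertex 3.925 -0.041 2.77
vertex 4.456 -0.125 3.706
vertex 2.697 1.499 4.229
endloop
endfacet
facet normal 0.812 -0.317 -0.490
outer loop
vertex 4.456 -0.125 3.706
vertex 4.483 0.801 3.151
vertex 5.015 0.717 4.088
endloop
endfacet
facet normal -0.070 -0.373 0.925
outer loop
vertex 4.456 -0.125 3.706
vertex 5.015 0.717 4.088
vertex 2.697 1.499 4.229
endloop
endfacet
facet normal 0.812 -0.317 -0.490
outer loop
vertex 5.015 0.717 4.088
vertex 4.483 0.801 3.151
vertex 5.042 1.643 3.533
endloop
endfacet
facet normal 0.219 0.497 0.840
outer loop
vertex 5.015 0.717 4.088
vertex 5.042 1.643 3.533
vertex 2.697 1.499 4.229
endloop
endfacet

endsolid


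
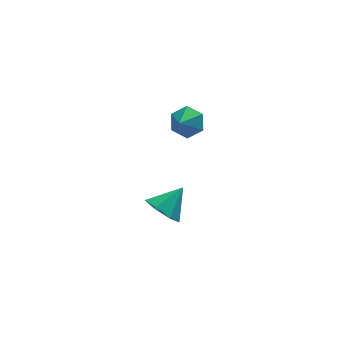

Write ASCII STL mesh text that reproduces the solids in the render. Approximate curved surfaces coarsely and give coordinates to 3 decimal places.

solid 
facet normal -0.696 -0.327 -0.640
outer loop
vertex -3.106 -2.847 -0.767
vertex -3.722 -2.919 -0.06
vertex -3.555 -2.182 -0.618
endloop
endfacet
facet normal 0.747 0.578 -0.328
outer loop
vertex -3.106 -2.847 -0.767
vertex -3.555 -2.182 -0.618
vertex -2.698 -2.441 0.88
endloop
endfacet
facet normal -0.696 -0.326 -0.639
outer loop
vertex -3.555 -2.182 -0.618
vertex -3.722 -2.919 -0.06
vertex -4.129 -2.072 -0.049
endloop
endfacet
facet normal 0.226 0.973 0.039
outer loop
vertex -3.555 -2.182 -0.618
vertex -4.129 -2.072 -0.049
vertex -2.698 -2.441 0.88
endloop
endfacet
facet normal -0.696 -0.326 -0.639
outer loop
vertex -4.129 -2.072 -0.049
vertex -3.722 -2.919 -0.06
vertex -4.396 -2.601 0.512
endloop
endfacet
facet normal -0.205 0.759 0.618
outer loop
vertex -4.129 -2.072 -0.049
vertex -4.396 -2.601 0.512
vertex -2.698 -2.441 0.88
endloop
endfacet
facet normal -0.696 -0.326 -0.639
outer loop
vertex -4.396 -2.601 0.512
vertex -3.722 -2.919 -0.06
vertex -4.156 -3.369 0.642
endloop
endfacet
facet normal -0.219 0.096 0.971
outer loop
vertex -4.396 -2.601 0.512
vertex -4.156 -3.369 0.642
vertex -2.698 -2.441 0.88
endloop
endfacet
facet normal -0.697 -0.325 -0.639
outer loop
vertex -4.156 -3.369 0.642
vertex -3.722 -2.919 -0.06
vertex -3.589 -3.799 0.243
endloop
endfacet
facet normal 0.194 -0.518 0.833
outer loop
vertex -4.156 -3.369 0.642
vertex -3.589 -3.799 0.243
vertex -2.698 -2.441 0.88
endloop
endfacet
facet normal -0.696 -0.326 -0.640
outer loop
vertex -3.589 -3.799 0.243
vertex -3.722 -2.919 -0.06
vertex -3.121 -3.566 -0.384
endloop
endfacet
facet normal 0.722 -0.619 0.309
outer loop
vertex -3.589 -3.799 0.243
vertex -3.121 -3.566 -0.384
vertex -2.698 -2.441 0.88
endloop
endfacet
facet normal -0.696 -0.326 -0.640
outer loop
vertex -3.121 -3.566 -0.384
vertex -3.722 -2.919 -0.06
vertex -3.106 -2.847 -0.767
endloop
endfacet
facet normal 0.969 -0.131 -0.208
outer loop
vertex -3.121 -3.566 -0.384
vertex -3.106 -2.847 -0.767
vertex -2.698 -2.441 0.88
endloop
endfacet
facet normal 0.481 0.641 -0.598
outer loop
vertex -0.657 2.304 0.096
vertex -1.252 2.913 0.27
vertex -0.542 2.844 0.768
endloop
endfacet
facet normal 0.431 -0.738 0.519
outer loop
vertex -0.657 2.304 0.096
vertex -0.542 2.844 0.768
vertex -1.768 2.227 0.91
endloop
endfacet
facet normal 0.481 0.642 -0.597
outer loop
vertex -0.542 2.844 0.768
vertex -1.252 2.913 0.27
vertex -1.138 3.453 0.943
endloop
endfacet
facet normal 0.171 -0.114 0.979
outer loop
vertex -0.542 2.844 0.768
vertex -1.138 3.453 0.943
vertex -1.768 2.227 0.91
endloop
endfacet
facet normal 0.482 0.642 -0.597
outer loop
vertex -1.138 3.453 0.943
vertex -1.252 2.913 0.27
vertex -1.848 3.523 0.445
endloop
endfacet
facet normal -0.538 0.255 0.803
outer loop
vertex -1.138 3.453 0.943
vertex -1.848 3.523 0.445
vertex -1.768 2.227 0.91
endloop
endfacet
facet normal 0.481 0.641 -0.598
outer loop
vertex -1.848 3.523 0.445
vertex -1.252 2.913 0.27
vertex -1.963 2.983 -0.227
endloop
endfacet
facet normal -0.986 -0.000 0.169
outer loop
vertex -1.848 3.523 0.445
vertex -1.963 2.983 -0.227
vertex -1.768 2.227 0.91
endloop
endfacet
facet normal 0.481 0.641 -0.598
outer loop
vertex -1.963 2.983 -0.227
vertex -1.252 2.913 0.27
vertex -1.367 2.373 -0.402
endloop
endfacet
facet normal -0.725 -0.625 -0.291
outer loop
vertex -1.963 2.983 -0.227
vertex -1.367 2.373 -0.402
vertex -1.768 2.227 0.91
endloop
endfacet
facet normal 0.481 0.641 -0.598
outer loop
vertex -1.367 2.373 -0.402
vertex -1.252 2.913 0.27
vertex -0.657 2.304 0.096
endloop
endfacet
facet normal -0.016 -0.993 -0.115
outer loop
vertex -1.367 2.373 -0.402
vertex -0.657 2.304 0.096
vertex -1.768 2.227 0.91
endloop
endfacet

endsolid
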